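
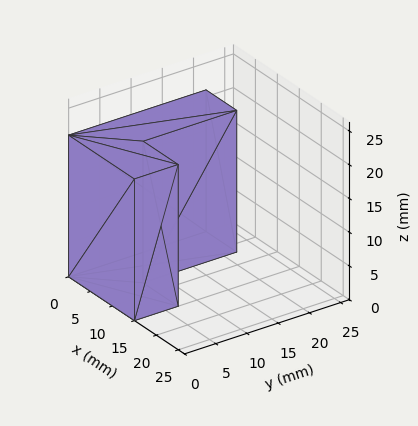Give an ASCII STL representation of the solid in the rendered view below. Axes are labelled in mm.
Reading the render: the shape is an L-shaped prism: outer 15 × 22 mm, arm thicknesses ≈ 7 mm (horizontal) and 7 mm (vertical), extruded 21 mm in z (dimensions read to the nearest mm from the axis ticks). For the STL, each face is triangulated and given an outward normal.

solid part
  facet normal 0.0000 0.0000 -1.0000
    outer loop
      vertex 15.00 7.00 0.00
      vertex 15.00 0.00 0.00
      vertex 0.00 0.00 0.00
    endloop
  endfacet
  facet normal 0.0000 0.0000 -1.0000
    outer loop
      vertex 7.00 7.00 0.00
      vertex 15.00 7.00 0.00
      vertex 0.00 0.00 0.00
    endloop
  endfacet
  facet normal 0.0000 0.0000 -1.0000
    outer loop
      vertex 7.00 22.00 0.00
      vertex 7.00 7.00 0.00
      vertex 0.00 0.00 0.00
    endloop
  endfacet
  facet normal 0.0000 0.0000 -1.0000
    outer loop
      vertex 0.00 22.00 0.00
      vertex 7.00 22.00 0.00
      vertex 0.00 0.00 0.00
    endloop
  endfacet
  facet normal 0.0000 0.0000 1.0000
    outer loop
      vertex 0.00 0.00 21.00
      vertex 15.00 0.00 21.00
      vertex 15.00 7.00 21.00
    endloop
  endfacet
  facet normal 0.0000 0.0000 1.0000
    outer loop
      vertex 0.00 0.00 21.00
      vertex 15.00 7.00 21.00
      vertex 7.00 7.00 21.00
    endloop
  endfacet
  facet normal 0.0000 0.0000 1.0000
    outer loop
      vertex 0.00 0.00 21.00
      vertex 7.00 7.00 21.00
      vertex 7.00 22.00 21.00
    endloop
  endfacet
  facet normal 0.0000 0.0000 1.0000
    outer loop
      vertex 0.00 0.00 21.00
      vertex 7.00 22.00 21.00
      vertex 0.00 22.00 21.00
    endloop
  endfacet
  facet normal 0.0000 -1.0000 0.0000
    outer loop
      vertex 0.00 0.00 0.00
      vertex 15.00 0.00 0.00
      vertex 15.00 0.00 21.00
    endloop
  endfacet
  facet normal 0.0000 -1.0000 0.0000
    outer loop
      vertex 0.00 0.00 0.00
      vertex 15.00 0.00 21.00
      vertex 0.00 0.00 21.00
    endloop
  endfacet
  facet normal 1.0000 0.0000 0.0000
    outer loop
      vertex 15.00 0.00 0.00
      vertex 15.00 7.00 0.00
      vertex 15.00 7.00 21.00
    endloop
  endfacet
  facet normal 1.0000 0.0000 0.0000
    outer loop
      vertex 15.00 0.00 0.00
      vertex 15.00 7.00 21.00
      vertex 15.00 0.00 21.00
    endloop
  endfacet
  facet normal 0.0000 1.0000 0.0000
    outer loop
      vertex 15.00 7.00 0.00
      vertex 7.00 7.00 0.00
      vertex 7.00 7.00 21.00
    endloop
  endfacet
  facet normal 0.0000 1.0000 0.0000
    outer loop
      vertex 15.00 7.00 0.00
      vertex 7.00 7.00 21.00
      vertex 15.00 7.00 21.00
    endloop
  endfacet
  facet normal 1.0000 0.0000 0.0000
    outer loop
      vertex 7.00 7.00 0.00
      vertex 7.00 22.00 0.00
      vertex 7.00 22.00 21.00
    endloop
  endfacet
  facet normal 1.0000 0.0000 0.0000
    outer loop
      vertex 7.00 7.00 0.00
      vertex 7.00 22.00 21.00
      vertex 7.00 7.00 21.00
    endloop
  endfacet
  facet normal 0.0000 1.0000 0.0000
    outer loop
      vertex 7.00 22.00 0.00
      vertex 0.00 22.00 0.00
      vertex 0.00 22.00 21.00
    endloop
  endfacet
  facet normal 0.0000 1.0000 0.0000
    outer loop
      vertex 7.00 22.00 0.00
      vertex 0.00 22.00 21.00
      vertex 7.00 22.00 21.00
    endloop
  endfacet
  facet normal -1.0000 0.0000 0.0000
    outer loop
      vertex 0.00 22.00 0.00
      vertex 0.00 0.00 0.00
      vertex 0.00 0.00 21.00
    endloop
  endfacet
  facet normal -1.0000 0.0000 0.0000
    outer loop
      vertex 0.00 22.00 0.00
      vertex 0.00 0.00 21.00
      vertex 0.00 22.00 21.00
    endloop
  endfacet
endsolid part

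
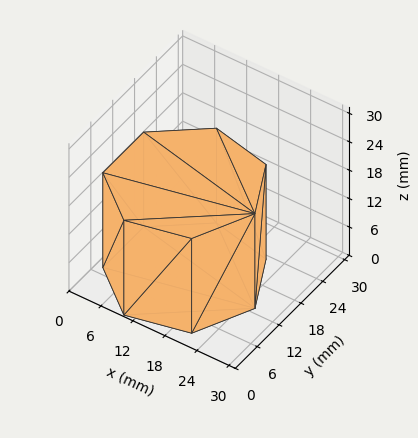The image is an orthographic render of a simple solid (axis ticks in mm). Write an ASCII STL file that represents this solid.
Reading the render: the shape is a regular 7-sided prism (a cylinder approximated with 7 flat sides), circumscribed radius ≈ 13 mm, height ≈ 20 mm (dimensions read to the nearest mm from the axis ticks). For the STL, each face is triangulated and given an outward normal.

solid part
  facet normal 0.0000 0.0000 -1.0000
    outer loop
      vertex 10.1 25.7 0.0
      vertex 21.1 23.2 0.0
      vertex 26.0 13.0 0.0
    endloop
  endfacet
  facet normal 0.0000 0.0000 -1.0000
    outer loop
      vertex 1.3 18.6 0.0
      vertex 10.1 25.7 0.0
      vertex 26.0 13.0 0.0
    endloop
  endfacet
  facet normal 0.0000 0.0000 -1.0000
    outer loop
      vertex 1.3 7.4 0.0
      vertex 1.3 18.6 0.0
      vertex 26.0 13.0 0.0
    endloop
  endfacet
  facet normal 0.0000 0.0000 -1.0000
    outer loop
      vertex 10.1 0.3 0.0
      vertex 1.3 7.4 0.0
      vertex 26.0 13.0 0.0
    endloop
  endfacet
  facet normal 0.0000 0.0000 -1.0000
    outer loop
      vertex 21.1 2.8 0.0
      vertex 10.1 0.3 0.0
      vertex 26.0 13.0 0.0
    endloop
  endfacet
  facet normal 0.0000 0.0000 1.0000
    outer loop
      vertex 26.0 13.0 20.0
      vertex 21.1 23.2 20.0
      vertex 10.1 25.7 20.0
    endloop
  endfacet
  facet normal 0.0000 0.0000 1.0000
    outer loop
      vertex 26.0 13.0 20.0
      vertex 10.1 25.7 20.0
      vertex 1.3 18.6 20.0
    endloop
  endfacet
  facet normal 0.0000 0.0000 1.0000
    outer loop
      vertex 26.0 13.0 20.0
      vertex 1.3 18.6 20.0
      vertex 1.3 7.4 20.0
    endloop
  endfacet
  facet normal 0.0000 0.0000 1.0000
    outer loop
      vertex 26.0 13.0 20.0
      vertex 1.3 7.4 20.0
      vertex 10.1 0.3 20.0
    endloop
  endfacet
  facet normal 0.0000 0.0000 1.0000
    outer loop
      vertex 26.0 13.0 20.0
      vertex 10.1 0.3 20.0
      vertex 21.1 2.8 20.0
    endloop
  endfacet
  facet normal 0.9014 0.4330 0.0000
    outer loop
      vertex 26.0 13.0 0.0
      vertex 21.1 23.2 0.0
      vertex 21.1 23.2 20.0
    endloop
  endfacet
  facet normal 0.9014 0.4330 0.0000
    outer loop
      vertex 26.0 13.0 0.0
      vertex 21.1 23.2 20.0
      vertex 26.0 13.0 20.0
    endloop
  endfacet
  facet normal 0.2216 0.9751 0.0000
    outer loop
      vertex 21.1 23.2 0.0
      vertex 10.1 25.7 0.0
      vertex 10.1 25.7 20.0
    endloop
  endfacet
  facet normal 0.2216 0.9751 0.0000
    outer loop
      vertex 21.1 23.2 0.0
      vertex 10.1 25.7 20.0
      vertex 21.1 23.2 20.0
    endloop
  endfacet
  facet normal -0.6279 0.7783 0.0000
    outer loop
      vertex 10.1 25.7 0.0
      vertex 1.3 18.6 0.0
      vertex 1.3 18.6 20.0
    endloop
  endfacet
  facet normal -0.6279 0.7783 0.0000
    outer loop
      vertex 10.1 25.7 0.0
      vertex 1.3 18.6 20.0
      vertex 10.1 25.7 20.0
    endloop
  endfacet
  facet normal -1.0000 0.0000 0.0000
    outer loop
      vertex 1.3 18.6 0.0
      vertex 1.3 7.4 0.0
      vertex 1.3 7.4 20.0
    endloop
  endfacet
  facet normal -1.0000 0.0000 0.0000
    outer loop
      vertex 1.3 18.6 0.0
      vertex 1.3 7.4 20.0
      vertex 1.3 18.6 20.0
    endloop
  endfacet
  facet normal -0.6279 -0.7783 0.0000
    outer loop
      vertex 1.3 7.4 0.0
      vertex 10.1 0.3 0.0
      vertex 10.1 0.3 20.0
    endloop
  endfacet
  facet normal -0.6279 -0.7783 0.0000
    outer loop
      vertex 1.3 7.4 0.0
      vertex 10.1 0.3 20.0
      vertex 1.3 7.4 20.0
    endloop
  endfacet
  facet normal 0.2216 -0.9751 0.0000
    outer loop
      vertex 10.1 0.3 0.0
      vertex 21.1 2.8 0.0
      vertex 21.1 2.8 20.0
    endloop
  endfacet
  facet normal 0.2216 -0.9751 0.0000
    outer loop
      vertex 10.1 0.3 0.0
      vertex 21.1 2.8 20.0
      vertex 10.1 0.3 20.0
    endloop
  endfacet
  facet normal 0.9014 -0.4330 0.0000
    outer loop
      vertex 21.1 2.8 0.0
      vertex 26.0 13.0 0.0
      vertex 26.0 13.0 20.0
    endloop
  endfacet
  facet normal 0.9014 -0.4330 0.0000
    outer loop
      vertex 21.1 2.8 0.0
      vertex 26.0 13.0 20.0
      vertex 21.1 2.8 20.0
    endloop
  endfacet
endsolid part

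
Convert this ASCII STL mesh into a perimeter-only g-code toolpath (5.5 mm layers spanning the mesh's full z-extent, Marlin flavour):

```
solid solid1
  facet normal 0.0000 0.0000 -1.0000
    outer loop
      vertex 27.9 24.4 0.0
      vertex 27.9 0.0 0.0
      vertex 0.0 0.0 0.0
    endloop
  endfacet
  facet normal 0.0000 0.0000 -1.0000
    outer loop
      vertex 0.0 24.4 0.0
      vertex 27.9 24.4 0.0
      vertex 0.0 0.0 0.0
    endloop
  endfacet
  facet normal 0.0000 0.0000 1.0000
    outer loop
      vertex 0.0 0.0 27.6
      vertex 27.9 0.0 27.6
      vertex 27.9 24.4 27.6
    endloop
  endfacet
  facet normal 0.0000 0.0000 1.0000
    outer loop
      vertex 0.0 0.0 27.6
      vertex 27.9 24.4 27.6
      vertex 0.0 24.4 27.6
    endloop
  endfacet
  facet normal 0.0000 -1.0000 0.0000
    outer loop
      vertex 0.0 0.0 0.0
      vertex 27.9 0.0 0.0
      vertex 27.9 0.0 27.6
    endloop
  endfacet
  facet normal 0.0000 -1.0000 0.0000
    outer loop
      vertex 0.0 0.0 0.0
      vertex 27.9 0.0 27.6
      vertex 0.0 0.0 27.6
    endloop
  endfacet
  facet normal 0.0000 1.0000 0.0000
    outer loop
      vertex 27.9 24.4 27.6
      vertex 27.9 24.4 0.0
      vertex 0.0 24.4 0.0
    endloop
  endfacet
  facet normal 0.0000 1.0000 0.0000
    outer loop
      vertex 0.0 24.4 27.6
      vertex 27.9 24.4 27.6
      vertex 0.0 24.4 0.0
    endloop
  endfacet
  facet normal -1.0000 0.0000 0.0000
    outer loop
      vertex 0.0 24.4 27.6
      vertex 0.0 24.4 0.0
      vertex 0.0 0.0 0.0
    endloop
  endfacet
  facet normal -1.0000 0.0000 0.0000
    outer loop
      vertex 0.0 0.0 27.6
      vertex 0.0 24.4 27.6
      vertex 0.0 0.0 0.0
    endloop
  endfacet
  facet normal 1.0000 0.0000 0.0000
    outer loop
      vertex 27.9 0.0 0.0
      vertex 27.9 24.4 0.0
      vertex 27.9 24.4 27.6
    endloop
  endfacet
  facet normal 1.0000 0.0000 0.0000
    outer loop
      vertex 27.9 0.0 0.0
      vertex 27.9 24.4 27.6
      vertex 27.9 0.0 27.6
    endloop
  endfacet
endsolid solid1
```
; perimeter-only toolpath
G21 ; units = mm
G90 ; absolute positioning
G28 ; home
; layer 1
G0 Z5.5
G0 X0.0 Y0.0
G1 X27.9 Y0.0
G1 X27.9 Y24.4
G1 X0.0 Y24.4
G1 X0.0 Y0.0
; layer 2
G0 Z11.0
G0 X0.0 Y0.0
G1 X27.9 Y0.0
G1 X27.9 Y24.4
G1 X0.0 Y24.4
G1 X0.0 Y0.0
; layer 3
G0 Z16.6
G0 X0.0 Y0.0
G1 X27.9 Y0.0
G1 X27.9 Y24.4
G1 X0.0 Y24.4
G1 X0.0 Y0.0
; layer 4
G0 Z22.1
G0 X0.0 Y0.0
G1 X27.9 Y0.0
G1 X27.9 Y24.4
G1 X0.0 Y24.4
G1 X0.0 Y0.0
; layer 5
G0 Z27.6
G0 X0.0 Y0.0
G1 X27.9 Y0.0
G1 X27.9 Y24.4
G1 X0.0 Y24.4
G1 X0.0 Y0.0
M2 ; end

The solid is a rectangular box, roughly 27.9 × 24.4 mm footprint and 27.6 mm tall. Slicing at Δz = 5.5 mm — 5 equal slices spanning the solid's height, so layer i sits at z = i·h/5 — gives 5 non-empty perimeters. Each is a 4-segment closed polygon; G0 lifts to the layer z and rapids to the start vertex, then G1 traces the edges.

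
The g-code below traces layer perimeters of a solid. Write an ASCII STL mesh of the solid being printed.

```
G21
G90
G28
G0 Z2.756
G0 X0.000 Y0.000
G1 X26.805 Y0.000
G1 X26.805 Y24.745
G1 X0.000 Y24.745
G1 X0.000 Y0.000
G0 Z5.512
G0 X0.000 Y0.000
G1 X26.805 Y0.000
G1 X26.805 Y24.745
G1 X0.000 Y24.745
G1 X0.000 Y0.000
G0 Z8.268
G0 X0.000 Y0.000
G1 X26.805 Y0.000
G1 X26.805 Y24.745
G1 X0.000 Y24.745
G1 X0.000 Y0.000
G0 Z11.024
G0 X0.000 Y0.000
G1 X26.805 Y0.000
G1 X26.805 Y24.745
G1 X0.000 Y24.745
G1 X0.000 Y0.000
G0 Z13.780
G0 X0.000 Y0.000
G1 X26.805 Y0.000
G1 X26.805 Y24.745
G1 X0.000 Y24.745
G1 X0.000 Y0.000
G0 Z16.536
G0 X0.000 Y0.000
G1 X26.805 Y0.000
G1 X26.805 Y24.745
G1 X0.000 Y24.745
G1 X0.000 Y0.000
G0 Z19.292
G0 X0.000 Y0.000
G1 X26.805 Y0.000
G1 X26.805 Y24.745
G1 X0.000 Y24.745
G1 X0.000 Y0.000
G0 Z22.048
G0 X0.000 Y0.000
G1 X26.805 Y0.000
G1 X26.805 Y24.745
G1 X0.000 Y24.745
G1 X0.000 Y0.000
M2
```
solid part
  facet normal 0.0000 0.0000 -1.0000
    outer loop
      vertex 26.805 24.745 0.000
      vertex 26.805 0.000 0.000
      vertex 0.000 0.000 0.000
    endloop
  endfacet
  facet normal 0.0000 0.0000 -1.0000
    outer loop
      vertex 0.000 24.745 0.000
      vertex 26.805 24.745 0.000
      vertex 0.000 0.000 0.000
    endloop
  endfacet
  facet normal 0.0000 0.0000 1.0000
    outer loop
      vertex 0.000 0.000 22.048
      vertex 26.805 0.000 22.048
      vertex 26.805 24.745 22.048
    endloop
  endfacet
  facet normal 0.0000 0.0000 1.0000
    outer loop
      vertex 0.000 0.000 22.048
      vertex 26.805 24.745 22.048
      vertex 0.000 24.745 22.048
    endloop
  endfacet
  facet normal 0.0000 -1.0000 0.0000
    outer loop
      vertex 0.000 0.000 0.000
      vertex 26.805 0.000 0.000
      vertex 26.805 0.000 22.048
    endloop
  endfacet
  facet normal 0.0000 -1.0000 0.0000
    outer loop
      vertex 0.000 0.000 0.000
      vertex 26.805 0.000 22.048
      vertex 0.000 0.000 22.048
    endloop
  endfacet
  facet normal 0.0000 1.0000 0.0000
    outer loop
      vertex 26.805 24.745 22.048
      vertex 26.805 24.745 0.000
      vertex 0.000 24.745 0.000
    endloop
  endfacet
  facet normal 0.0000 1.0000 0.0000
    outer loop
      vertex 0.000 24.745 22.048
      vertex 26.805 24.745 22.048
      vertex 0.000 24.745 0.000
    endloop
  endfacet
  facet normal -1.0000 0.0000 0.0000
    outer loop
      vertex 0.000 24.745 22.048
      vertex 0.000 24.745 0.000
      vertex 0.000 0.000 0.000
    endloop
  endfacet
  facet normal -1.0000 0.0000 0.0000
    outer loop
      vertex 0.000 0.000 22.048
      vertex 0.000 24.745 22.048
      vertex 0.000 0.000 0.000
    endloop
  endfacet
  facet normal 1.0000 0.0000 0.0000
    outer loop
      vertex 26.805 0.000 0.000
      vertex 26.805 24.745 0.000
      vertex 26.805 24.745 22.048
    endloop
  endfacet
  facet normal 1.0000 0.0000 0.0000
    outer loop
      vertex 26.805 0.000 0.000
      vertex 26.805 24.745 22.048
      vertex 26.805 0.000 22.048
    endloop
  endfacet
endsolid part

The G0 Z moves step by Δz≈2.756 mm. Every layer's G1 loop is the same polygon, so the solid is a straight extrusion of it from z=0 to z≈22. Closing with flat bottom and top caps and triangulating gives 12 facets — a rectangular box, roughly 26.8 × 24.7 mm footprint and 22 mm tall.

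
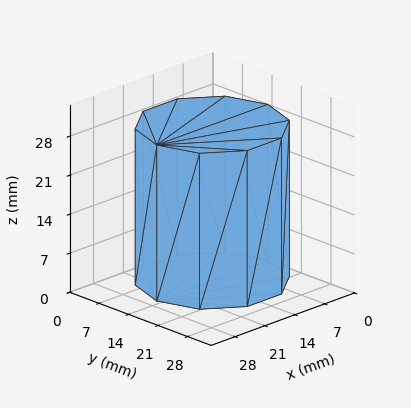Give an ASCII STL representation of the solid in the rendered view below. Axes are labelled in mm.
Reading the render: the shape is a regular 10-sided prism (a cylinder approximated with 10 flat sides), circumscribed radius ≈ 13 mm, height ≈ 28 mm (dimensions read to the nearest mm from the axis ticks). For the STL, each face is triangulated and given an outward normal.

solid part
  facet normal 0.0000 0.0000 -1.0000
    outer loop
      vertex 17.017 25.364 0.000
      vertex 23.517 20.641 0.000
      vertex 26.000 13.000 0.000
    endloop
  endfacet
  facet normal 0.0000 0.0000 -1.0000
    outer loop
      vertex 8.983 25.364 0.000
      vertex 17.017 25.364 0.000
      vertex 26.000 13.000 0.000
    endloop
  endfacet
  facet normal 0.0000 0.0000 -1.0000
    outer loop
      vertex 2.483 20.641 0.000
      vertex 8.983 25.364 0.000
      vertex 26.000 13.000 0.000
    endloop
  endfacet
  facet normal 0.0000 0.0000 -1.0000
    outer loop
      vertex 0.000 13.000 0.000
      vertex 2.483 20.641 0.000
      vertex 26.000 13.000 0.000
    endloop
  endfacet
  facet normal 0.0000 0.0000 -1.0000
    outer loop
      vertex 2.483 5.359 0.000
      vertex 0.000 13.000 0.000
      vertex 26.000 13.000 0.000
    endloop
  endfacet
  facet normal 0.0000 0.0000 -1.0000
    outer loop
      vertex 8.983 0.636 0.000
      vertex 2.483 5.359 0.000
      vertex 26.000 13.000 0.000
    endloop
  endfacet
  facet normal 0.0000 0.0000 -1.0000
    outer loop
      vertex 17.017 0.636 0.000
      vertex 8.983 0.636 0.000
      vertex 26.000 13.000 0.000
    endloop
  endfacet
  facet normal 0.0000 0.0000 -1.0000
    outer loop
      vertex 23.517 5.359 0.000
      vertex 17.017 0.636 0.000
      vertex 26.000 13.000 0.000
    endloop
  endfacet
  facet normal 0.0000 0.0000 1.0000
    outer loop
      vertex 26.000 13.000 28.000
      vertex 23.517 20.641 28.000
      vertex 17.017 25.364 28.000
    endloop
  endfacet
  facet normal 0.0000 0.0000 1.0000
    outer loop
      vertex 26.000 13.000 28.000
      vertex 17.017 25.364 28.000
      vertex 8.983 25.364 28.000
    endloop
  endfacet
  facet normal 0.0000 0.0000 1.0000
    outer loop
      vertex 26.000 13.000 28.000
      vertex 8.983 25.364 28.000
      vertex 2.483 20.641 28.000
    endloop
  endfacet
  facet normal 0.0000 0.0000 1.0000
    outer loop
      vertex 26.000 13.000 28.000
      vertex 2.483 20.641 28.000
      vertex 0.000 13.000 28.000
    endloop
  endfacet
  facet normal 0.0000 0.0000 1.0000
    outer loop
      vertex 26.000 13.000 28.000
      vertex 0.000 13.000 28.000
      vertex 2.483 5.359 28.000
    endloop
  endfacet
  facet normal 0.0000 0.0000 1.0000
    outer loop
      vertex 26.000 13.000 28.000
      vertex 2.483 5.359 28.000
      vertex 8.983 0.636 28.000
    endloop
  endfacet
  facet normal 0.0000 0.0000 1.0000
    outer loop
      vertex 26.000 13.000 28.000
      vertex 8.983 0.636 28.000
      vertex 17.017 0.636 28.000
    endloop
  endfacet
  facet normal 0.0000 0.0000 1.0000
    outer loop
      vertex 26.000 13.000 28.000
      vertex 17.017 0.636 28.000
      vertex 23.517 5.359 28.000
    endloop
  endfacet
  facet normal 0.9510 0.3090 0.0000
    outer loop
      vertex 26.000 13.000 0.000
      vertex 23.517 20.641 0.000
      vertex 23.517 20.641 28.000
    endloop
  endfacet
  facet normal 0.9510 0.3090 0.0000
    outer loop
      vertex 26.000 13.000 0.000
      vertex 23.517 20.641 28.000
      vertex 26.000 13.000 28.000
    endloop
  endfacet
  facet normal 0.5878 0.8090 0.0000
    outer loop
      vertex 23.517 20.641 0.000
      vertex 17.017 25.364 0.000
      vertex 17.017 25.364 28.000
    endloop
  endfacet
  facet normal 0.5878 0.8090 0.0000
    outer loop
      vertex 23.517 20.641 0.000
      vertex 17.017 25.364 28.000
      vertex 23.517 20.641 28.000
    endloop
  endfacet
  facet normal 0.0000 1.0000 0.0000
    outer loop
      vertex 17.017 25.364 0.000
      vertex 8.983 25.364 0.000
      vertex 8.983 25.364 28.000
    endloop
  endfacet
  facet normal 0.0000 1.0000 0.0000
    outer loop
      vertex 17.017 25.364 0.000
      vertex 8.983 25.364 28.000
      vertex 17.017 25.364 28.000
    endloop
  endfacet
  facet normal -0.5878 0.8090 0.0000
    outer loop
      vertex 8.983 25.364 0.000
      vertex 2.483 20.641 0.000
      vertex 2.483 20.641 28.000
    endloop
  endfacet
  facet normal -0.5878 0.8090 0.0000
    outer loop
      vertex 8.983 25.364 0.000
      vertex 2.483 20.641 28.000
      vertex 8.983 25.364 28.000
    endloop
  endfacet
  facet normal -0.9510 0.3090 0.0000
    outer loop
      vertex 2.483 20.641 0.000
      vertex 0.000 13.000 0.000
      vertex 0.000 13.000 28.000
    endloop
  endfacet
  facet normal -0.9510 0.3090 0.0000
    outer loop
      vertex 2.483 20.641 0.000
      vertex 0.000 13.000 28.000
      vertex 2.483 20.641 28.000
    endloop
  endfacet
  facet normal -0.9510 -0.3090 0.0000
    outer loop
      vertex 0.000 13.000 0.000
      vertex 2.483 5.359 0.000
      vertex 2.483 5.359 28.000
    endloop
  endfacet
  facet normal -0.9510 -0.3090 0.0000
    outer loop
      vertex 0.000 13.000 0.000
      vertex 2.483 5.359 28.000
      vertex 0.000 13.000 28.000
    endloop
  endfacet
  facet normal -0.5878 -0.8090 0.0000
    outer loop
      vertex 2.483 5.359 0.000
      vertex 8.983 0.636 0.000
      vertex 8.983 0.636 28.000
    endloop
  endfacet
  facet normal -0.5878 -0.8090 0.0000
    outer loop
      vertex 2.483 5.359 0.000
      vertex 8.983 0.636 28.000
      vertex 2.483 5.359 28.000
    endloop
  endfacet
  facet normal 0.0000 -1.0000 0.0000
    outer loop
      vertex 8.983 0.636 0.000
      vertex 17.017 0.636 0.000
      vertex 17.017 0.636 28.000
    endloop
  endfacet
  facet normal 0.0000 -1.0000 0.0000
    outer loop
      vertex 8.983 0.636 0.000
      vertex 17.017 0.636 28.000
      vertex 8.983 0.636 28.000
    endloop
  endfacet
  facet normal 0.5878 -0.8090 0.0000
    outer loop
      vertex 17.017 0.636 0.000
      vertex 23.517 5.359 0.000
      vertex 23.517 5.359 28.000
    endloop
  endfacet
  facet normal 0.5878 -0.8090 0.0000
    outer loop
      vertex 17.017 0.636 0.000
      vertex 23.517 5.359 28.000
      vertex 17.017 0.636 28.000
    endloop
  endfacet
  facet normal 0.9510 -0.3090 0.0000
    outer loop
      vertex 23.517 5.359 0.000
      vertex 26.000 13.000 0.000
      vertex 26.000 13.000 28.000
    endloop
  endfacet
  facet normal 0.9510 -0.3090 0.0000
    outer loop
      vertex 23.517 5.359 0.000
      vertex 26.000 13.000 28.000
      vertex 23.517 5.359 28.000
    endloop
  endfacet
endsolid part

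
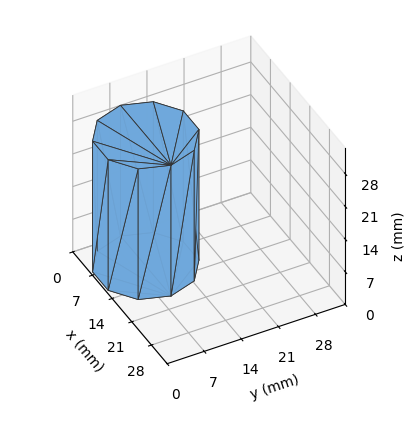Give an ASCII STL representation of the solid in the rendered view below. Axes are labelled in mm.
Reading the render: the shape is a regular 10-sided prism (a cylinder approximated with 10 flat sides), circumscribed radius ≈ 9 mm, height ≈ 28 mm (dimensions read to the nearest mm from the axis ticks). For the STL, each face is triangulated and given an outward normal.

solid part
  facet normal 0.0000 0.0000 -1.0000
    outer loop
      vertex 11.781 17.560 0.000
      vertex 16.281 14.290 0.000
      vertex 18.000 9.000 0.000
    endloop
  endfacet
  facet normal 0.0000 0.0000 -1.0000
    outer loop
      vertex 6.219 17.560 0.000
      vertex 11.781 17.560 0.000
      vertex 18.000 9.000 0.000
    endloop
  endfacet
  facet normal 0.0000 0.0000 -1.0000
    outer loop
      vertex 1.719 14.290 0.000
      vertex 6.219 17.560 0.000
      vertex 18.000 9.000 0.000
    endloop
  endfacet
  facet normal 0.0000 0.0000 -1.0000
    outer loop
      vertex 0.000 9.000 0.000
      vertex 1.719 14.290 0.000
      vertex 18.000 9.000 0.000
    endloop
  endfacet
  facet normal 0.0000 0.0000 -1.0000
    outer loop
      vertex 1.719 3.710 0.000
      vertex 0.000 9.000 0.000
      vertex 18.000 9.000 0.000
    endloop
  endfacet
  facet normal 0.0000 0.0000 -1.0000
    outer loop
      vertex 6.219 0.440 0.000
      vertex 1.719 3.710 0.000
      vertex 18.000 9.000 0.000
    endloop
  endfacet
  facet normal 0.0000 0.0000 -1.0000
    outer loop
      vertex 11.781 0.440 0.000
      vertex 6.219 0.440 0.000
      vertex 18.000 9.000 0.000
    endloop
  endfacet
  facet normal 0.0000 0.0000 -1.0000
    outer loop
      vertex 16.281 3.710 0.000
      vertex 11.781 0.440 0.000
      vertex 18.000 9.000 0.000
    endloop
  endfacet
  facet normal 0.0000 0.0000 1.0000
    outer loop
      vertex 18.000 9.000 28.000
      vertex 16.281 14.290 28.000
      vertex 11.781 17.560 28.000
    endloop
  endfacet
  facet normal 0.0000 0.0000 1.0000
    outer loop
      vertex 18.000 9.000 28.000
      vertex 11.781 17.560 28.000
      vertex 6.219 17.560 28.000
    endloop
  endfacet
  facet normal 0.0000 0.0000 1.0000
    outer loop
      vertex 18.000 9.000 28.000
      vertex 6.219 17.560 28.000
      vertex 1.719 14.290 28.000
    endloop
  endfacet
  facet normal 0.0000 0.0000 1.0000
    outer loop
      vertex 18.000 9.000 28.000
      vertex 1.719 14.290 28.000
      vertex 0.000 9.000 28.000
    endloop
  endfacet
  facet normal 0.0000 0.0000 1.0000
    outer loop
      vertex 18.000 9.000 28.000
      vertex 0.000 9.000 28.000
      vertex 1.719 3.710 28.000
    endloop
  endfacet
  facet normal 0.0000 0.0000 1.0000
    outer loop
      vertex 18.000 9.000 28.000
      vertex 1.719 3.710 28.000
      vertex 6.219 0.440 28.000
    endloop
  endfacet
  facet normal 0.0000 0.0000 1.0000
    outer loop
      vertex 18.000 9.000 28.000
      vertex 6.219 0.440 28.000
      vertex 11.781 0.440 28.000
    endloop
  endfacet
  facet normal 0.0000 0.0000 1.0000
    outer loop
      vertex 18.000 9.000 28.000
      vertex 11.781 0.440 28.000
      vertex 16.281 3.710 28.000
    endloop
  endfacet
  facet normal 0.9510 0.3090 0.0000
    outer loop
      vertex 18.000 9.000 0.000
      vertex 16.281 14.290 0.000
      vertex 16.281 14.290 28.000
    endloop
  endfacet
  facet normal 0.9510 0.3090 0.0000
    outer loop
      vertex 18.000 9.000 0.000
      vertex 16.281 14.290 28.000
      vertex 18.000 9.000 28.000
    endloop
  endfacet
  facet normal 0.5879 0.8090 0.0000
    outer loop
      vertex 16.281 14.290 0.000
      vertex 11.781 17.560 0.000
      vertex 11.781 17.560 28.000
    endloop
  endfacet
  facet normal 0.5879 0.8090 0.0000
    outer loop
      vertex 16.281 14.290 0.000
      vertex 11.781 17.560 28.000
      vertex 16.281 14.290 28.000
    endloop
  endfacet
  facet normal 0.0000 1.0000 0.0000
    outer loop
      vertex 11.781 17.560 0.000
      vertex 6.219 17.560 0.000
      vertex 6.219 17.560 28.000
    endloop
  endfacet
  facet normal 0.0000 1.0000 0.0000
    outer loop
      vertex 11.781 17.560 0.000
      vertex 6.219 17.560 28.000
      vertex 11.781 17.560 28.000
    endloop
  endfacet
  facet normal -0.5879 0.8090 0.0000
    outer loop
      vertex 6.219 17.560 0.000
      vertex 1.719 14.290 0.000
      vertex 1.719 14.290 28.000
    endloop
  endfacet
  facet normal -0.5879 0.8090 0.0000
    outer loop
      vertex 6.219 17.560 0.000
      vertex 1.719 14.290 28.000
      vertex 6.219 17.560 28.000
    endloop
  endfacet
  facet normal -0.9510 0.3090 0.0000
    outer loop
      vertex 1.719 14.290 0.000
      vertex 0.000 9.000 0.000
      vertex 0.000 9.000 28.000
    endloop
  endfacet
  facet normal -0.9510 0.3090 0.0000
    outer loop
      vertex 1.719 14.290 0.000
      vertex 0.000 9.000 28.000
      vertex 1.719 14.290 28.000
    endloop
  endfacet
  facet normal -0.9510 -0.3090 0.0000
    outer loop
      vertex 0.000 9.000 0.000
      vertex 1.719 3.710 0.000
      vertex 1.719 3.710 28.000
    endloop
  endfacet
  facet normal -0.9510 -0.3090 0.0000
    outer loop
      vertex 0.000 9.000 0.000
      vertex 1.719 3.710 28.000
      vertex 0.000 9.000 28.000
    endloop
  endfacet
  facet normal -0.5879 -0.8090 0.0000
    outer loop
      vertex 1.719 3.710 0.000
      vertex 6.219 0.440 0.000
      vertex 6.219 0.440 28.000
    endloop
  endfacet
  facet normal -0.5879 -0.8090 0.0000
    outer loop
      vertex 1.719 3.710 0.000
      vertex 6.219 0.440 28.000
      vertex 1.719 3.710 28.000
    endloop
  endfacet
  facet normal 0.0000 -1.0000 0.0000
    outer loop
      vertex 6.219 0.440 0.000
      vertex 11.781 0.440 0.000
      vertex 11.781 0.440 28.000
    endloop
  endfacet
  facet normal 0.0000 -1.0000 0.0000
    outer loop
      vertex 6.219 0.440 0.000
      vertex 11.781 0.440 28.000
      vertex 6.219 0.440 28.000
    endloop
  endfacet
  facet normal 0.5879 -0.8090 0.0000
    outer loop
      vertex 11.781 0.440 0.000
      vertex 16.281 3.710 0.000
      vertex 16.281 3.710 28.000
    endloop
  endfacet
  facet normal 0.5879 -0.8090 0.0000
    outer loop
      vertex 11.781 0.440 0.000
      vertex 16.281 3.710 28.000
      vertex 11.781 0.440 28.000
    endloop
  endfacet
  facet normal 0.9510 -0.3090 0.0000
    outer loop
      vertex 16.281 3.710 0.000
      vertex 18.000 9.000 0.000
      vertex 18.000 9.000 28.000
    endloop
  endfacet
  facet normal 0.9510 -0.3090 0.0000
    outer loop
      vertex 16.281 3.710 0.000
      vertex 18.000 9.000 28.000
      vertex 16.281 3.710 28.000
    endloop
  endfacet
endsolid part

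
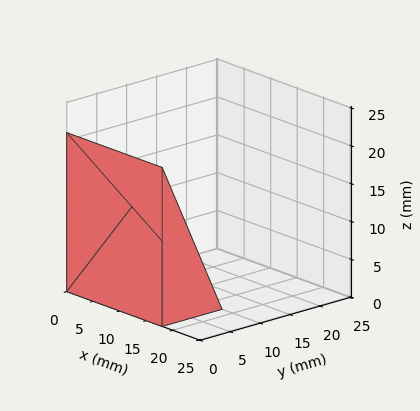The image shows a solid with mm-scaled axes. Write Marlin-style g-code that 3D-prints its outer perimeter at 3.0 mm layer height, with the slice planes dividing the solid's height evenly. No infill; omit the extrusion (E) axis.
Reading the render: the shape is a wedge (ramp): 18 × 10 mm base, rising to 21 mm along the y=0 edge and sloping linearly to z=0 at y=10 (dimensions read to the nearest mm from the axis ticks). For the g-code, the solid's height is divided into equal slices at the stated Δz and each level perimeter traced with G1 moves after a G0 lift.

; perimeter-only toolpath
G21 ; units = mm
G90 ; absolute positioning
G28 ; home
; layer 1
G0 Z3.0
G0 X0.0 Y0.0
G1 X18.0 Y0.0
G1 X18.0 Y8.6
G1 X0.0 Y8.6
G1 X0.0 Y0.0
; layer 2
G0 Z6.0
G0 X0.0 Y0.0
G1 X18.0 Y0.0
G1 X18.0 Y7.1
G1 X0.0 Y7.1
G1 X0.0 Y0.0
; layer 3
G0 Z9.0
G0 X0.0 Y0.0
G1 X18.0 Y0.0
G1 X18.0 Y5.7
G1 X0.0 Y5.7
G1 X0.0 Y0.0
; layer 4
G0 Z12.0
G0 X0.0 Y0.0
G1 X18.0 Y0.0
G1 X18.0 Y4.3
G1 X0.0 Y4.3
G1 X0.0 Y0.0
; layer 5
G0 Z15.0
G0 X0.0 Y0.0
G1 X18.0 Y0.0
G1 X18.0 Y2.9
G1 X0.0 Y2.9
G1 X0.0 Y0.0
; layer 6
G0 Z18.0
G0 X0.0 Y0.0
G1 X18.0 Y0.0
G1 X18.0 Y1.4
G1 X0.0 Y1.4
G1 X0.0 Y0.0
M2 ; end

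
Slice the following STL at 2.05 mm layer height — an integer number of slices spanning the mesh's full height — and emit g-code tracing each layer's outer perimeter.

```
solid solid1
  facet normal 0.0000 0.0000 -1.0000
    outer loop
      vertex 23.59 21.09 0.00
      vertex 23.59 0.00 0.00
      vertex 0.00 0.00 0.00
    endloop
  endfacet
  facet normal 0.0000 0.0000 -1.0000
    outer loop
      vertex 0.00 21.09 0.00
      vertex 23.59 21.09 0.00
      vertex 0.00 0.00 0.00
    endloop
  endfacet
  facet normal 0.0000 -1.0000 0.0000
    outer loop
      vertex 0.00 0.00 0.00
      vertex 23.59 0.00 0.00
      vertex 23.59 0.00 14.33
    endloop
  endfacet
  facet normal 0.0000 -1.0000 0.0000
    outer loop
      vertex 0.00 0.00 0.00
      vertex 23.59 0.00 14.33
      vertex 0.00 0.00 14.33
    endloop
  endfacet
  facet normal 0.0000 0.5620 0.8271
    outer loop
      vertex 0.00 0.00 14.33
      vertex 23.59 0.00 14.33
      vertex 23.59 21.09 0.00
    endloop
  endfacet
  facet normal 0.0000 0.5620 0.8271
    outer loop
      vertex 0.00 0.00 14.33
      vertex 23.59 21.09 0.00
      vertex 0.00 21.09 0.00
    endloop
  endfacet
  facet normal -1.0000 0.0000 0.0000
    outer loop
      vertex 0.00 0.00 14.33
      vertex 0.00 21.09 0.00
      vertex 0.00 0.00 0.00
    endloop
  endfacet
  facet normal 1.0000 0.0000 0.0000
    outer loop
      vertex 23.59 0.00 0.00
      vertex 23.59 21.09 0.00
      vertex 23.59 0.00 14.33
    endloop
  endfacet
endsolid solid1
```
; perimeter-only toolpath
G21 ; units = mm
G90 ; absolute positioning
G28 ; home
; layer 1
G0 Z2.05
G0 X0.00 Y0.00
G1 X23.59 Y0.00
G1 X23.59 Y18.08
G1 X0.00 Y18.08
G1 X0.00 Y0.00
; layer 2
G0 Z4.09
G0 X0.00 Y0.00
G1 X23.59 Y0.00
G1 X23.59 Y15.06
G1 X0.00 Y15.06
G1 X0.00 Y0.00
; layer 3
G0 Z6.14
G0 X0.00 Y0.00
G1 X23.59 Y0.00
G1 X23.59 Y12.05
G1 X0.00 Y12.05
G1 X0.00 Y0.00
; layer 4
G0 Z8.19
G0 X0.00 Y0.00
G1 X23.59 Y0.00
G1 X23.59 Y9.04
G1 X0.00 Y9.04
G1 X0.00 Y0.00
; layer 5
G0 Z10.24
G0 X0.00 Y0.00
G1 X23.59 Y0.00
G1 X23.59 Y6.03
G1 X0.00 Y6.03
G1 X0.00 Y0.00
; layer 6
G0 Z12.28
G0 X0.00 Y0.00
G1 X23.59 Y0.00
G1 X23.59 Y3.01
G1 X0.00 Y3.01
G1 X0.00 Y0.00
M2 ; end

The solid is a wedge (ramp): 23.6 × 21.1 mm base, rising to 14.3 mm along the y=0 edge and sloping linearly to z=0 at y=21.1. Slicing at Δz = 2.05 mm — 7 equal slices spanning the solid's height, so layer i sits at z = i·h/7 — gives 6 non-empty perimeters. Each is a 4-segment closed polygon; G0 lifts to the layer z and rapids to the start vertex, then G1 traces the edges. The cross-section shrinks linearly with z (the slice at the apex is degenerate and omitted).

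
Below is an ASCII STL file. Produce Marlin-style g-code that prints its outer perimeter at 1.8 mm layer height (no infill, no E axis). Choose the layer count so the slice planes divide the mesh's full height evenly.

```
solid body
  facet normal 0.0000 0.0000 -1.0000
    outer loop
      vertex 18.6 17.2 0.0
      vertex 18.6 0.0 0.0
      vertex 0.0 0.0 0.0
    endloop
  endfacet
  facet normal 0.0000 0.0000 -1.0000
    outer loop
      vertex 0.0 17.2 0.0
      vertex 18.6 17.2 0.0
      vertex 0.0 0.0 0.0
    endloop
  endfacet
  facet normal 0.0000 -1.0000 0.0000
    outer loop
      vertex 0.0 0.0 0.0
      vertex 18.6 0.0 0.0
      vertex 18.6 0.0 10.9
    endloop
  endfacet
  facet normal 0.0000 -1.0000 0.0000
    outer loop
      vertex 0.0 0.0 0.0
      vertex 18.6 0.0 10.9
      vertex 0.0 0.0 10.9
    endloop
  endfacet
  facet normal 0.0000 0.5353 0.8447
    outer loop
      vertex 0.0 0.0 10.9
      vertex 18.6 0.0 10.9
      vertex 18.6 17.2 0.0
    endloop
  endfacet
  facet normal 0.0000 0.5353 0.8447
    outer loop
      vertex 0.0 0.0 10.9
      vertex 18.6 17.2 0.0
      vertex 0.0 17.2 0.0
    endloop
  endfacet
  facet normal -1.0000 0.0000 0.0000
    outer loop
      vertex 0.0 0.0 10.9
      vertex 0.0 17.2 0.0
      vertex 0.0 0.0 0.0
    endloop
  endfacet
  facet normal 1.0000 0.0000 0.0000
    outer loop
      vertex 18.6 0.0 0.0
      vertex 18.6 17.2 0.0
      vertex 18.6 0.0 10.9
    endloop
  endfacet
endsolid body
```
; perimeter-only toolpath
G21 ; units = mm
G90 ; absolute positioning
G28 ; home
; layer 1
G0 Z1.8
G0 X0.0 Y0.0
G1 X18.6 Y0.0
G1 X18.6 Y14.3
G1 X0.0 Y14.3
G1 X0.0 Y0.0
; layer 2
G0 Z3.6
G0 X0.0 Y0.0
G1 X18.6 Y0.0
G1 X18.6 Y11.5
G1 X0.0 Y11.5
G1 X0.0 Y0.0
; layer 3
G0 Z5.5
G0 X0.0 Y0.0
G1 X18.6 Y0.0
G1 X18.6 Y8.6
G1 X0.0 Y8.6
G1 X0.0 Y0.0
; layer 4
G0 Z7.3
G0 X0.0 Y0.0
G1 X18.6 Y0.0
G1 X18.6 Y5.7
G1 X0.0 Y5.7
G1 X0.0 Y0.0
; layer 5
G0 Z9.1
G0 X0.0 Y0.0
G1 X18.6 Y0.0
G1 X18.6 Y2.9
G1 X0.0 Y2.9
G1 X0.0 Y0.0
M2 ; end

The solid is a wedge (ramp): 18.6 × 17.2 mm base, rising to 10.9 mm along the y=0 edge and sloping linearly to z=0 at y=17.2. Slicing at Δz = 1.8 mm — 6 equal slices spanning the solid's height, so layer i sits at z = i·h/6 — gives 5 non-empty perimeters. Each is a 4-segment closed polygon; G0 lifts to the layer z and rapids to the start vertex, then G1 traces the edges. The cross-section shrinks linearly with z (the slice at the apex is degenerate and omitted).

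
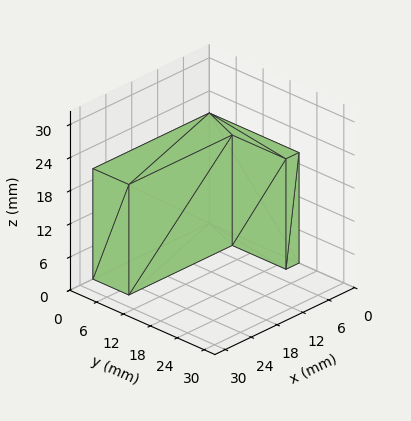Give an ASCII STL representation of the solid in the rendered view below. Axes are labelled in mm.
Reading the render: the shape is an L-shaped prism: outer 27 × 20 mm, arm thicknesses ≈ 8 mm (horizontal) and 3 mm (vertical), extruded 20 mm in z (dimensions read to the nearest mm from the axis ticks). For the STL, each face is triangulated and given an outward normal.

solid part
  facet normal 0.0000 0.0000 -1.0000
    outer loop
      vertex 27.00 8.00 0.00
      vertex 27.00 0.00 0.00
      vertex 0.00 0.00 0.00
    endloop
  endfacet
  facet normal 0.0000 0.0000 -1.0000
    outer loop
      vertex 3.00 8.00 0.00
      vertex 27.00 8.00 0.00
      vertex 0.00 0.00 0.00
    endloop
  endfacet
  facet normal 0.0000 0.0000 -1.0000
    outer loop
      vertex 3.00 20.00 0.00
      vertex 3.00 8.00 0.00
      vertex 0.00 0.00 0.00
    endloop
  endfacet
  facet normal 0.0000 0.0000 -1.0000
    outer loop
      vertex 0.00 20.00 0.00
      vertex 3.00 20.00 0.00
      vertex 0.00 0.00 0.00
    endloop
  endfacet
  facet normal 0.0000 0.0000 1.0000
    outer loop
      vertex 0.00 0.00 20.00
      vertex 27.00 0.00 20.00
      vertex 27.00 8.00 20.00
    endloop
  endfacet
  facet normal 0.0000 0.0000 1.0000
    outer loop
      vertex 0.00 0.00 20.00
      vertex 27.00 8.00 20.00
      vertex 3.00 8.00 20.00
    endloop
  endfacet
  facet normal 0.0000 0.0000 1.0000
    outer loop
      vertex 0.00 0.00 20.00
      vertex 3.00 8.00 20.00
      vertex 3.00 20.00 20.00
    endloop
  endfacet
  facet normal 0.0000 0.0000 1.0000
    outer loop
      vertex 0.00 0.00 20.00
      vertex 3.00 20.00 20.00
      vertex 0.00 20.00 20.00
    endloop
  endfacet
  facet normal 0.0000 -1.0000 0.0000
    outer loop
      vertex 0.00 0.00 0.00
      vertex 27.00 0.00 0.00
      vertex 27.00 0.00 20.00
    endloop
  endfacet
  facet normal 0.0000 -1.0000 0.0000
    outer loop
      vertex 0.00 0.00 0.00
      vertex 27.00 0.00 20.00
      vertex 0.00 0.00 20.00
    endloop
  endfacet
  facet normal 1.0000 0.0000 0.0000
    outer loop
      vertex 27.00 0.00 0.00
      vertex 27.00 8.00 0.00
      vertex 27.00 8.00 20.00
    endloop
  endfacet
  facet normal 1.0000 0.0000 0.0000
    outer loop
      vertex 27.00 0.00 0.00
      vertex 27.00 8.00 20.00
      vertex 27.00 0.00 20.00
    endloop
  endfacet
  facet normal 0.0000 1.0000 0.0000
    outer loop
      vertex 27.00 8.00 0.00
      vertex 3.00 8.00 0.00
      vertex 3.00 8.00 20.00
    endloop
  endfacet
  facet normal 0.0000 1.0000 0.0000
    outer loop
      vertex 27.00 8.00 0.00
      vertex 3.00 8.00 20.00
      vertex 27.00 8.00 20.00
    endloop
  endfacet
  facet normal 1.0000 0.0000 0.0000
    outer loop
      vertex 3.00 8.00 0.00
      vertex 3.00 20.00 0.00
      vertex 3.00 20.00 20.00
    endloop
  endfacet
  facet normal 1.0000 0.0000 0.0000
    outer loop
      vertex 3.00 8.00 0.00
      vertex 3.00 20.00 20.00
      vertex 3.00 8.00 20.00
    endloop
  endfacet
  facet normal 0.0000 1.0000 0.0000
    outer loop
      vertex 3.00 20.00 0.00
      vertex 0.00 20.00 0.00
      vertex 0.00 20.00 20.00
    endloop
  endfacet
  facet normal 0.0000 1.0000 0.0000
    outer loop
      vertex 3.00 20.00 0.00
      vertex 0.00 20.00 20.00
      vertex 3.00 20.00 20.00
    endloop
  endfacet
  facet normal -1.0000 0.0000 0.0000
    outer loop
      vertex 0.00 20.00 0.00
      vertex 0.00 0.00 0.00
      vertex 0.00 0.00 20.00
    endloop
  endfacet
  facet normal -1.0000 0.0000 0.0000
    outer loop
      vertex 0.00 20.00 0.00
      vertex 0.00 0.00 20.00
      vertex 0.00 20.00 20.00
    endloop
  endfacet
endsolid part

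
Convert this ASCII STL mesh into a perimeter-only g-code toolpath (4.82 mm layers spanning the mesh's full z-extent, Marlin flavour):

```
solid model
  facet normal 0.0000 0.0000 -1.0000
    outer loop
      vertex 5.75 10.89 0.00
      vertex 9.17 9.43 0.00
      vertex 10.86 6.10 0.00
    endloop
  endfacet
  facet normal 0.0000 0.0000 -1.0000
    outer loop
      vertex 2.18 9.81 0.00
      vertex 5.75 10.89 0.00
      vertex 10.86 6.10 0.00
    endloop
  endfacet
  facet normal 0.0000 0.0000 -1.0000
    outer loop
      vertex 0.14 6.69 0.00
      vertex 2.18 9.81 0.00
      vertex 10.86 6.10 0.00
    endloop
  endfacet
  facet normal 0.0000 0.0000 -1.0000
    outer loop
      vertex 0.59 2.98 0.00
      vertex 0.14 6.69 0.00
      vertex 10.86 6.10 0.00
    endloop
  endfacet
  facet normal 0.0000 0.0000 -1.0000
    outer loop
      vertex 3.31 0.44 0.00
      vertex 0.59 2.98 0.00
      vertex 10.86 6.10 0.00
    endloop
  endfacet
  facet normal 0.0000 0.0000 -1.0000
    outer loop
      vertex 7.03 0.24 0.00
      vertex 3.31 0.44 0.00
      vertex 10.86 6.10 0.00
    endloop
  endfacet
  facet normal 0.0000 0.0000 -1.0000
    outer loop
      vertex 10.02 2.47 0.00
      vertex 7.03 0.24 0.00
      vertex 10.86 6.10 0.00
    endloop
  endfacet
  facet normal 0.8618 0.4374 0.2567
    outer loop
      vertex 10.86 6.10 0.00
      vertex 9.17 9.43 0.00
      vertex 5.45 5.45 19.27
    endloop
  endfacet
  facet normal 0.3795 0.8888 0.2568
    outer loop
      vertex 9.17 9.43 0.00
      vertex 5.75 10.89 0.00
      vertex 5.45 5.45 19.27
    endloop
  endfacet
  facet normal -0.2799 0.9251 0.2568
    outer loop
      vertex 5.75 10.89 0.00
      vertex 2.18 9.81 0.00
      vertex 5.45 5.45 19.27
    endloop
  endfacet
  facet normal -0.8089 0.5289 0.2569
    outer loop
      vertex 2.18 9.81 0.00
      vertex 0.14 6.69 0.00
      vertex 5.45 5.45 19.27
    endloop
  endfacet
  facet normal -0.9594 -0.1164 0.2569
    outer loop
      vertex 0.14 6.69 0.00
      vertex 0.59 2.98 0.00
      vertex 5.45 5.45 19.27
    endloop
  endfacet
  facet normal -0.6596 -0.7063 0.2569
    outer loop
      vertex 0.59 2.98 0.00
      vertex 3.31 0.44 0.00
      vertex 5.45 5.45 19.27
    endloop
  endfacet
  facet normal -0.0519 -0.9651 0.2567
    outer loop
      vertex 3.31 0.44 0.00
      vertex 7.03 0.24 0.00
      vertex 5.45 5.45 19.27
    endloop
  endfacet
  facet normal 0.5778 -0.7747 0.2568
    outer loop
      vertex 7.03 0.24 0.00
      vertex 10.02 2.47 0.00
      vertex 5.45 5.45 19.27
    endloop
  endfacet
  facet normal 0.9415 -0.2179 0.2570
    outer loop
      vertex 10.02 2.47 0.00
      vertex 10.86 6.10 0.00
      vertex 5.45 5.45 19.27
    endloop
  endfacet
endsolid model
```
; perimeter-only toolpath
G21 ; units = mm
G90 ; absolute positioning
G28 ; home
; layer 1
G0 Z4.82
G0 X9.51 Y5.94
G1 X8.24 Y8.44
G1 X5.67 Y9.53
G1 X3.00 Y8.72
G1 X1.47 Y6.38
G1 X1.81 Y3.60
G1 X3.84 Y1.69
G1 X6.63 Y1.54
G1 X8.88 Y3.21
G1 X9.51 Y5.94
; layer 2
G0 Z9.63
G0 X8.15 Y5.78
G1 X7.31 Y7.44
G1 X5.60 Y8.17
G1 X3.82 Y7.63
G1 X2.79 Y6.07
G1 X3.02 Y4.21
G1 X4.38 Y2.95
G1 X6.24 Y2.85
G1 X7.73 Y3.96
G1 X8.15 Y5.78
; layer 3
G0 Z14.45
G0 X6.80 Y5.61
G1 X6.38 Y6.45
G1 X5.53 Y6.81
G1 X4.63 Y6.54
G1 X4.12 Y5.76
G1 X4.24 Y4.83
G1 X4.92 Y4.20
G1 X5.85 Y4.15
G1 X6.59 Y4.71
G1 X6.80 Y5.61
M2 ; end

The solid is a regular 9-sided pyramid, base circumscribed radius ≈ 5.45 mm, apex at z ≈ 19.3 mm. Slicing at Δz = 4.82 mm — 4 equal slices spanning the solid's height, so layer i sits at z = i·h/4 — gives 3 non-empty perimeters. Each is a 9-segment closed polygon; G0 lifts to the layer z and rapids to the start vertex, then G1 traces the edges. The cross-section shrinks linearly with z (the slice at the apex is degenerate and omitted).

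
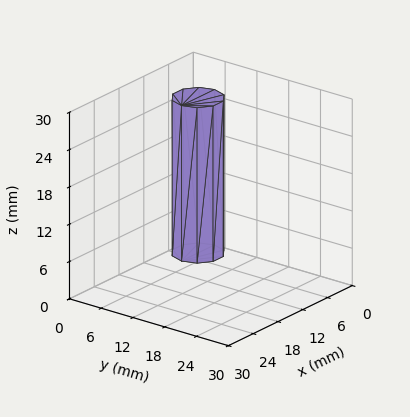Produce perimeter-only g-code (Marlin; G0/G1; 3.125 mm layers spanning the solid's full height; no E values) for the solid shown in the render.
Reading the render: the shape is a regular 10-sided prism (a cylinder approximated with 10 flat sides), circumscribed radius ≈ 4 mm, height ≈ 25 mm (dimensions read to the nearest mm from the axis ticks). For the g-code, the solid's height is divided into equal slices at the stated Δz and each level perimeter traced with G1 moves after a G0 lift.

; perimeter-only toolpath
G21 ; units = mm
G90 ; absolute positioning
G28 ; home
; layer 1
G0 Z3.125
G0 X8.000 Y4.000
G1 X7.236 Y6.351
G1 X5.236 Y7.804
G1 X2.764 Y7.804
G1 X0.764 Y6.351
G1 X0.000 Y4.000
G1 X0.764 Y1.649
G1 X2.764 Y0.196
G1 X5.236 Y0.196
G1 X7.236 Y1.649
G1 X8.000 Y4.000
; layer 2
G0 Z6.250
G0 X8.000 Y4.000
G1 X7.236 Y6.351
G1 X5.236 Y7.804
G1 X2.764 Y7.804
G1 X0.764 Y6.351
G1 X0.000 Y4.000
G1 X0.764 Y1.649
G1 X2.764 Y0.196
G1 X5.236 Y0.196
G1 X7.236 Y1.649
G1 X8.000 Y4.000
; layer 3
G0 Z9.375
G0 X8.000 Y4.000
G1 X7.236 Y6.351
G1 X5.236 Y7.804
G1 X2.764 Y7.804
G1 X0.764 Y6.351
G1 X0.000 Y4.000
G1 X0.764 Y1.649
G1 X2.764 Y0.196
G1 X5.236 Y0.196
G1 X7.236 Y1.649
G1 X8.000 Y4.000
; layer 4
G0 Z12.500
G0 X8.000 Y4.000
G1 X7.236 Y6.351
G1 X5.236 Y7.804
G1 X2.764 Y7.804
G1 X0.764 Y6.351
G1 X0.000 Y4.000
G1 X0.764 Y1.649
G1 X2.764 Y0.196
G1 X5.236 Y0.196
G1 X7.236 Y1.649
G1 X8.000 Y4.000
; layer 5
G0 Z15.625
G0 X8.000 Y4.000
G1 X7.236 Y6.351
G1 X5.236 Y7.804
G1 X2.764 Y7.804
G1 X0.764 Y6.351
G1 X0.000 Y4.000
G1 X0.764 Y1.649
G1 X2.764 Y0.196
G1 X5.236 Y0.196
G1 X7.236 Y1.649
G1 X8.000 Y4.000
; layer 6
G0 Z18.750
G0 X8.000 Y4.000
G1 X7.236 Y6.351
G1 X5.236 Y7.804
G1 X2.764 Y7.804
G1 X0.764 Y6.351
G1 X0.000 Y4.000
G1 X0.764 Y1.649
G1 X2.764 Y0.196
G1 X5.236 Y0.196
G1 X7.236 Y1.649
G1 X8.000 Y4.000
; layer 7
G0 Z21.875
G0 X8.000 Y4.000
G1 X7.236 Y6.351
G1 X5.236 Y7.804
G1 X2.764 Y7.804
G1 X0.764 Y6.351
G1 X0.000 Y4.000
G1 X0.764 Y1.649
G1 X2.764 Y0.196
G1 X5.236 Y0.196
G1 X7.236 Y1.649
G1 X8.000 Y4.000
; layer 8
G0 Z25.000
G0 X8.000 Y4.000
G1 X7.236 Y6.351
G1 X5.236 Y7.804
G1 X2.764 Y7.804
G1 X0.764 Y6.351
G1 X0.000 Y4.000
G1 X0.764 Y1.649
G1 X2.764 Y0.196
G1 X5.236 Y0.196
G1 X7.236 Y1.649
G1 X8.000 Y4.000
M2 ; end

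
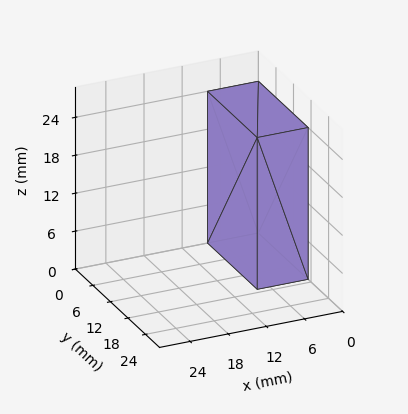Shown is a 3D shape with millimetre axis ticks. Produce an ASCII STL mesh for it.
Reading the render: the shape is a rectangular box, roughly 8 × 17 mm footprint and 24 mm tall (dimensions read to the nearest mm from the axis ticks). For the STL, each face is triangulated and given an outward normal.

solid part
  facet normal 0.0000 0.0000 -1.0000
    outer loop
      vertex 8.00 17.00 0.00
      vertex 8.00 0.00 0.00
      vertex 0.00 0.00 0.00
    endloop
  endfacet
  facet normal 0.0000 0.0000 -1.0000
    outer loop
      vertex 0.00 17.00 0.00
      vertex 8.00 17.00 0.00
      vertex 0.00 0.00 0.00
    endloop
  endfacet
  facet normal 0.0000 0.0000 1.0000
    outer loop
      vertex 0.00 0.00 24.00
      vertex 8.00 0.00 24.00
      vertex 8.00 17.00 24.00
    endloop
  endfacet
  facet normal 0.0000 0.0000 1.0000
    outer loop
      vertex 0.00 0.00 24.00
      vertex 8.00 17.00 24.00
      vertex 0.00 17.00 24.00
    endloop
  endfacet
  facet normal 0.0000 -1.0000 0.0000
    outer loop
      vertex 0.00 0.00 0.00
      vertex 8.00 0.00 0.00
      vertex 8.00 0.00 24.00
    endloop
  endfacet
  facet normal 0.0000 -1.0000 0.0000
    outer loop
      vertex 0.00 0.00 0.00
      vertex 8.00 0.00 24.00
      vertex 0.00 0.00 24.00
    endloop
  endfacet
  facet normal 0.0000 1.0000 0.0000
    outer loop
      vertex 8.00 17.00 24.00
      vertex 8.00 17.00 0.00
      vertex 0.00 17.00 0.00
    endloop
  endfacet
  facet normal 0.0000 1.0000 0.0000
    outer loop
      vertex 0.00 17.00 24.00
      vertex 8.00 17.00 24.00
      vertex 0.00 17.00 0.00
    endloop
  endfacet
  facet normal -1.0000 0.0000 0.0000
    outer loop
      vertex 0.00 17.00 24.00
      vertex 0.00 17.00 0.00
      vertex 0.00 0.00 0.00
    endloop
  endfacet
  facet normal -1.0000 0.0000 0.0000
    outer loop
      vertex 0.00 0.00 24.00
      vertex 0.00 17.00 24.00
      vertex 0.00 0.00 0.00
    endloop
  endfacet
  facet normal 1.0000 0.0000 0.0000
    outer loop
      vertex 8.00 0.00 0.00
      vertex 8.00 17.00 0.00
      vertex 8.00 17.00 24.00
    endloop
  endfacet
  facet normal 1.0000 0.0000 0.0000
    outer loop
      vertex 8.00 0.00 0.00
      vertex 8.00 17.00 24.00
      vertex 8.00 0.00 24.00
    endloop
  endfacet
endsolid part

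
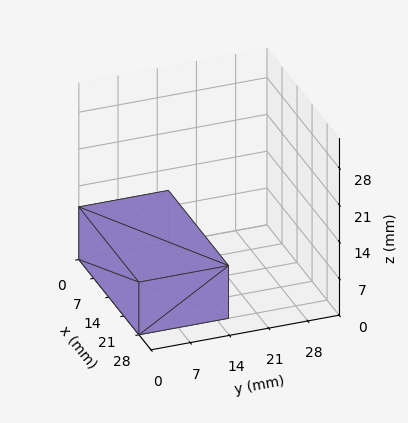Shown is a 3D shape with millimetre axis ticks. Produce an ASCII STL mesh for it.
Reading the render: the shape is a rectangular box, roughly 28 × 16 mm footprint and 10 mm tall (dimensions read to the nearest mm from the axis ticks). For the STL, each face is triangulated and given an outward normal.

solid part
  facet normal 0.0000 0.0000 -1.0000
    outer loop
      vertex 28.0 16.0 0.0
      vertex 28.0 0.0 0.0
      vertex 0.0 0.0 0.0
    endloop
  endfacet
  facet normal 0.0000 0.0000 -1.0000
    outer loop
      vertex 0.0 16.0 0.0
      vertex 28.0 16.0 0.0
      vertex 0.0 0.0 0.0
    endloop
  endfacet
  facet normal 0.0000 0.0000 1.0000
    outer loop
      vertex 0.0 0.0 10.0
      vertex 28.0 0.0 10.0
      vertex 28.0 16.0 10.0
    endloop
  endfacet
  facet normal 0.0000 0.0000 1.0000
    outer loop
      vertex 0.0 0.0 10.0
      vertex 28.0 16.0 10.0
      vertex 0.0 16.0 10.0
    endloop
  endfacet
  facet normal 0.0000 -1.0000 0.0000
    outer loop
      vertex 0.0 0.0 0.0
      vertex 28.0 0.0 0.0
      vertex 28.0 0.0 10.0
    endloop
  endfacet
  facet normal 0.0000 -1.0000 0.0000
    outer loop
      vertex 0.0 0.0 0.0
      vertex 28.0 0.0 10.0
      vertex 0.0 0.0 10.0
    endloop
  endfacet
  facet normal 0.0000 1.0000 0.0000
    outer loop
      vertex 28.0 16.0 10.0
      vertex 28.0 16.0 0.0
      vertex 0.0 16.0 0.0
    endloop
  endfacet
  facet normal 0.0000 1.0000 0.0000
    outer loop
      vertex 0.0 16.0 10.0
      vertex 28.0 16.0 10.0
      vertex 0.0 16.0 0.0
    endloop
  endfacet
  facet normal -1.0000 0.0000 0.0000
    outer loop
      vertex 0.0 16.0 10.0
      vertex 0.0 16.0 0.0
      vertex 0.0 0.0 0.0
    endloop
  endfacet
  facet normal -1.0000 0.0000 0.0000
    outer loop
      vertex 0.0 0.0 10.0
      vertex 0.0 16.0 10.0
      vertex 0.0 0.0 0.0
    endloop
  endfacet
  facet normal 1.0000 0.0000 0.0000
    outer loop
      vertex 28.0 0.0 0.0
      vertex 28.0 16.0 0.0
      vertex 28.0 16.0 10.0
    endloop
  endfacet
  facet normal 1.0000 0.0000 0.0000
    outer loop
      vertex 28.0 0.0 0.0
      vertex 28.0 16.0 10.0
      vertex 28.0 0.0 10.0
    endloop
  endfacet
endsolid part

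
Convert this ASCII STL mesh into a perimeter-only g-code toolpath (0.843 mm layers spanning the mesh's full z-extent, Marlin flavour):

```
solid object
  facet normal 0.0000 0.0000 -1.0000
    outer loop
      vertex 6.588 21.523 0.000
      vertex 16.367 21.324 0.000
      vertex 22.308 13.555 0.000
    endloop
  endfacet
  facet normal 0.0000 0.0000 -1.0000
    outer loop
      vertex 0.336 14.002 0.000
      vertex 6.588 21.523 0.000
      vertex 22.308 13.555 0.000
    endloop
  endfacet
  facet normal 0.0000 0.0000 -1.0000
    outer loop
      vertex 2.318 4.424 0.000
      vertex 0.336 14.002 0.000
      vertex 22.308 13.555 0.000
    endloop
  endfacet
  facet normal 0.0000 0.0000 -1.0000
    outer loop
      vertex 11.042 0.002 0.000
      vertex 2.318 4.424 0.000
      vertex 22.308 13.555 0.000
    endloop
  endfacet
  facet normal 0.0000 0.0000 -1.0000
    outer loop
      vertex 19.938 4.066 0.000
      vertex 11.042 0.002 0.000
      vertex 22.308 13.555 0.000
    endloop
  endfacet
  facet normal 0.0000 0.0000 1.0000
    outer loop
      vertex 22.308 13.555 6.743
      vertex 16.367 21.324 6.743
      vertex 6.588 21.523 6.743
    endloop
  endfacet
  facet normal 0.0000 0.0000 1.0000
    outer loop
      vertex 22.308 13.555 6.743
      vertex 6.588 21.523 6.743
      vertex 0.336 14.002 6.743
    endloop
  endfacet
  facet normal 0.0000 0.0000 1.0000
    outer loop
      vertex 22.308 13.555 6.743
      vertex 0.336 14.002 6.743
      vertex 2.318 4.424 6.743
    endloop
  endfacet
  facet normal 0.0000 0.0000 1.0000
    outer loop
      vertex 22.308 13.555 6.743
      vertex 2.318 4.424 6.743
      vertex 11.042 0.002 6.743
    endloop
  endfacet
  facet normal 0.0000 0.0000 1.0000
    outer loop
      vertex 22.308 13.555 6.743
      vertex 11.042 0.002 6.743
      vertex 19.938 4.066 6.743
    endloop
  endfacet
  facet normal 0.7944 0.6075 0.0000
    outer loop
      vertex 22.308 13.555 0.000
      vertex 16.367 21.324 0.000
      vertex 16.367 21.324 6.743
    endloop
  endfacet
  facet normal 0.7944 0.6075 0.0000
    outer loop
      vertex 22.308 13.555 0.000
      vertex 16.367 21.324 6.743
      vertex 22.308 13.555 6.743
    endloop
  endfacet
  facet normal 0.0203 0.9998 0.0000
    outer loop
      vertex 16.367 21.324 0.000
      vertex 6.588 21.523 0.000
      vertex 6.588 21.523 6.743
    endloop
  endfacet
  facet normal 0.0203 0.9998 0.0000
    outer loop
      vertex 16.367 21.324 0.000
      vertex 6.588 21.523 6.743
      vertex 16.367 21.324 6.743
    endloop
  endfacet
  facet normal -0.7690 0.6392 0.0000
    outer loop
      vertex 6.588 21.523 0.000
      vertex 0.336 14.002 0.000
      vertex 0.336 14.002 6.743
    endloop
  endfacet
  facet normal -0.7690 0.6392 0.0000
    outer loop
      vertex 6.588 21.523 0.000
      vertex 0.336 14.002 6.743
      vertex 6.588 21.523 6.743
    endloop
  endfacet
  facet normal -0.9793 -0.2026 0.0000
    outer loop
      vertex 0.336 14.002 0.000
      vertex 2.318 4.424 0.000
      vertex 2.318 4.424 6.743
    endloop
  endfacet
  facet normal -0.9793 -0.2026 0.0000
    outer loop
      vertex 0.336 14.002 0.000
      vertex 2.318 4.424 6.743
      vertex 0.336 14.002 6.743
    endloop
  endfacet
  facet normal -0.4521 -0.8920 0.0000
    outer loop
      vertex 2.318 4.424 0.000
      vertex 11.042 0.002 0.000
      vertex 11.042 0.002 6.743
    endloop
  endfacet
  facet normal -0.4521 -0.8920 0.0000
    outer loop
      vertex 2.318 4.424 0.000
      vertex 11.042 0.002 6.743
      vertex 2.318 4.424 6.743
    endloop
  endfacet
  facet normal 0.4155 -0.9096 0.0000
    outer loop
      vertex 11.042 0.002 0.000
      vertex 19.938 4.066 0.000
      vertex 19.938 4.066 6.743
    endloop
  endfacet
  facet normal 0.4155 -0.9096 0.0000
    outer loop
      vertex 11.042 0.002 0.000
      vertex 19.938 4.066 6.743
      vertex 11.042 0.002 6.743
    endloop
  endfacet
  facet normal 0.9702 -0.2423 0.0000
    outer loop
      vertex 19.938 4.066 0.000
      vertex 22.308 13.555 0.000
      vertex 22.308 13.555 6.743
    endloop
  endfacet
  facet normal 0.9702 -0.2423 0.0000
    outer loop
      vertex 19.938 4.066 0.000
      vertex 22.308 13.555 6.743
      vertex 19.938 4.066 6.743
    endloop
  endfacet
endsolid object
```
; perimeter-only toolpath
G21 ; units = mm
G90 ; absolute positioning
G28 ; home
; layer 1
G0 Z0.843
G0 X22.308 Y13.555
G1 X16.367 Y21.324
G1 X6.588 Y21.523
G1 X0.336 Y14.002
G1 X2.318 Y4.424
G1 X11.042 Y0.002
G1 X19.938 Y4.066
G1 X22.308 Y13.555
; layer 2
G0 Z1.686
G0 X22.308 Y13.555
G1 X16.367 Y21.324
G1 X6.588 Y21.523
G1 X0.336 Y14.002
G1 X2.318 Y4.424
G1 X11.042 Y0.002
G1 X19.938 Y4.066
G1 X22.308 Y13.555
; layer 3
G0 Z2.529
G0 X22.308 Y13.555
G1 X16.367 Y21.324
G1 X6.588 Y21.523
G1 X0.336 Y14.002
G1 X2.318 Y4.424
G1 X11.042 Y0.002
G1 X19.938 Y4.066
G1 X22.308 Y13.555
; layer 4
G0 Z3.372
G0 X22.308 Y13.555
G1 X16.367 Y21.324
G1 X6.588 Y21.523
G1 X0.336 Y14.002
G1 X2.318 Y4.424
G1 X11.042 Y0.002
G1 X19.938 Y4.066
G1 X22.308 Y13.555
; layer 5
G0 Z4.214
G0 X22.308 Y13.555
G1 X16.367 Y21.324
G1 X6.588 Y21.523
G1 X0.336 Y14.002
G1 X2.318 Y4.424
G1 X11.042 Y0.002
G1 X19.938 Y4.066
G1 X22.308 Y13.555
; layer 6
G0 Z5.057
G0 X22.308 Y13.555
G1 X16.367 Y21.324
G1 X6.588 Y21.523
G1 X0.336 Y14.002
G1 X2.318 Y4.424
G1 X11.042 Y0.002
G1 X19.938 Y4.066
G1 X22.308 Y13.555
; layer 7
G0 Z5.900
G0 X22.308 Y13.555
G1 X16.367 Y21.324
G1 X6.588 Y21.523
G1 X0.336 Y14.002
G1 X2.318 Y4.424
G1 X11.042 Y0.002
G1 X19.938 Y4.066
G1 X22.308 Y13.555
; layer 8
G0 Z6.743
G0 X22.308 Y13.555
G1 X16.367 Y21.324
G1 X6.588 Y21.523
G1 X0.336 Y14.002
G1 X2.318 Y4.424
G1 X11.042 Y0.002
G1 X19.938 Y4.066
G1 X22.308 Y13.555
M2 ; end

The solid is a regular 7-sided prism (a cylinder approximated with 7 flat sides), circumscribed radius ≈ 11.3 mm, height ≈ 6.74 mm. Slicing at Δz = 0.843 mm — 8 equal slices spanning the solid's height, so layer i sits at z = i·h/8 — gives 8 non-empty perimeters. Each is a 7-segment closed polygon; G0 lifts to the layer z and rapids to the start vertex, then G1 traces the edges.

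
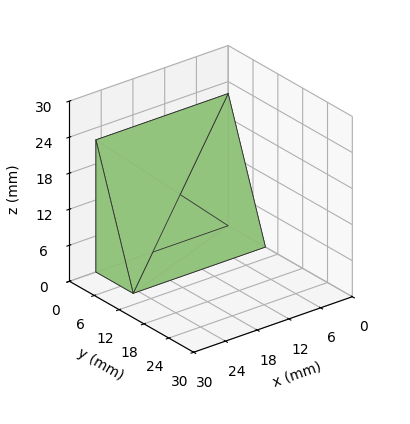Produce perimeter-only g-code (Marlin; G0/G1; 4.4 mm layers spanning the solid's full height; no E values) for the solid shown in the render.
Reading the render: the shape is a wedge (ramp): 25 × 9 mm base, rising to 22 mm along the y=0 edge and sloping linearly to z=0 at y=9 (dimensions read to the nearest mm from the axis ticks). For the g-code, the solid's height is divided into equal slices at the stated Δz and each level perimeter traced with G1 moves after a G0 lift.

; perimeter-only toolpath
G21 ; units = mm
G90 ; absolute positioning
G28 ; home
; layer 1
G0 Z4.4
G0 X0.0 Y0.0
G1 X25.0 Y0.0
G1 X25.0 Y7.2
G1 X0.0 Y7.2
G1 X0.0 Y0.0
; layer 2
G0 Z8.8
G0 X0.0 Y0.0
G1 X25.0 Y0.0
G1 X25.0 Y5.4
G1 X0.0 Y5.4
G1 X0.0 Y0.0
; layer 3
G0 Z13.2
G0 X0.0 Y0.0
G1 X25.0 Y0.0
G1 X25.0 Y3.6
G1 X0.0 Y3.6
G1 X0.0 Y0.0
; layer 4
G0 Z17.6
G0 X0.0 Y0.0
G1 X25.0 Y0.0
G1 X25.0 Y1.8
G1 X0.0 Y1.8
G1 X0.0 Y0.0
M2 ; end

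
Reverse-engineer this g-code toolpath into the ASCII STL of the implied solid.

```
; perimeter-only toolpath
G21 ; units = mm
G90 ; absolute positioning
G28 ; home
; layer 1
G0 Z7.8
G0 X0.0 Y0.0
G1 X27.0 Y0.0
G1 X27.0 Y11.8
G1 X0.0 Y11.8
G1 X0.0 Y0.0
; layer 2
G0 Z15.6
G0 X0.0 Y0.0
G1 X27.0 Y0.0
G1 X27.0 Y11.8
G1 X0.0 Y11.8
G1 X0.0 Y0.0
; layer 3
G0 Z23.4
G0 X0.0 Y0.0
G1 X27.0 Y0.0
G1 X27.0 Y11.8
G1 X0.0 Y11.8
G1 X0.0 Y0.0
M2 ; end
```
solid part
  facet normal 0.0000 0.0000 -1.0000
    outer loop
      vertex 27.0 11.8 0.0
      vertex 27.0 0.0 0.0
      vertex 0.0 0.0 0.0
    endloop
  endfacet
  facet normal 0.0000 0.0000 -1.0000
    outer loop
      vertex 0.0 11.8 0.0
      vertex 27.0 11.8 0.0
      vertex 0.0 0.0 0.0
    endloop
  endfacet
  facet normal 0.0000 0.0000 1.0000
    outer loop
      vertex 0.0 0.0 23.4
      vertex 27.0 0.0 23.4
      vertex 27.0 11.8 23.4
    endloop
  endfacet
  facet normal 0.0000 0.0000 1.0000
    outer loop
      vertex 0.0 0.0 23.4
      vertex 27.0 11.8 23.4
      vertex 0.0 11.8 23.4
    endloop
  endfacet
  facet normal 0.0000 -1.0000 0.0000
    outer loop
      vertex 0.0 0.0 0.0
      vertex 27.0 0.0 0.0
      vertex 27.0 0.0 23.4
    endloop
  endfacet
  facet normal 0.0000 -1.0000 0.0000
    outer loop
      vertex 0.0 0.0 0.0
      vertex 27.0 0.0 23.4
      vertex 0.0 0.0 23.4
    endloop
  endfacet
  facet normal 0.0000 1.0000 0.0000
    outer loop
      vertex 27.0 11.8 23.4
      vertex 27.0 11.8 0.0
      vertex 0.0 11.8 0.0
    endloop
  endfacet
  facet normal 0.0000 1.0000 0.0000
    outer loop
      vertex 0.0 11.8 23.4
      vertex 27.0 11.8 23.4
      vertex 0.0 11.8 0.0
    endloop
  endfacet
  facet normal -1.0000 0.0000 0.0000
    outer loop
      vertex 0.0 11.8 23.4
      vertex 0.0 11.8 0.0
      vertex 0.0 0.0 0.0
    endloop
  endfacet
  facet normal -1.0000 0.0000 0.0000
    outer loop
      vertex 0.0 0.0 23.4
      vertex 0.0 11.8 23.4
      vertex 0.0 0.0 0.0
    endloop
  endfacet
  facet normal 1.0000 0.0000 0.0000
    outer loop
      vertex 27.0 0.0 0.0
      vertex 27.0 11.8 0.0
      vertex 27.0 11.8 23.4
    endloop
  endfacet
  facet normal 1.0000 0.0000 0.0000
    outer loop
      vertex 27.0 0.0 0.0
      vertex 27.0 11.8 23.4
      vertex 27.0 0.0 23.4
    endloop
  endfacet
endsolid part

The G0 Z moves step by Δz≈7.8 mm. Every layer's G1 loop is the same polygon, so the solid is a straight extrusion of it from z=0 to z≈23.4. Closing with flat bottom and top caps and triangulating gives 12 facets — a rectangular box, roughly 27 × 11.8 mm footprint and 23.4 mm tall.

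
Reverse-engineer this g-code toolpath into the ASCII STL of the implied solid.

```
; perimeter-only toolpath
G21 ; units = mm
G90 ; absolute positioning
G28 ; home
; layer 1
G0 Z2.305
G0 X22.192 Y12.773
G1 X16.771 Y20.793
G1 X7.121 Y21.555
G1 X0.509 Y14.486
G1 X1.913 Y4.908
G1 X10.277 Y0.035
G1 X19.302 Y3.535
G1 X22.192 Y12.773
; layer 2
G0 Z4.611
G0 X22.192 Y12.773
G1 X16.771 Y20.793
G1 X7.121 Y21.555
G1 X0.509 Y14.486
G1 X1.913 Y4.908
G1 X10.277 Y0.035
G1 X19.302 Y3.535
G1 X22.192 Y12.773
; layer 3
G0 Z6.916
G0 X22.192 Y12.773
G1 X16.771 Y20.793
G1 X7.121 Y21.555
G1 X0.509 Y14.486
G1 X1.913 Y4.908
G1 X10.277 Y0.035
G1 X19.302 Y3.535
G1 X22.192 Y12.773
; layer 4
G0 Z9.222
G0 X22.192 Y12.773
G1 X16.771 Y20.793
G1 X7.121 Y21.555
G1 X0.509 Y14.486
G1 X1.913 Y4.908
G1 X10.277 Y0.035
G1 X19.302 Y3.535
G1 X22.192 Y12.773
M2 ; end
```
solid part
  facet normal 0.0000 0.0000 -1.0000
    outer loop
      vertex 7.121 21.555 0.000
      vertex 16.771 20.793 0.000
      vertex 22.192 12.773 0.000
    endloop
  endfacet
  facet normal 0.0000 0.0000 -1.0000
    outer loop
      vertex 0.509 14.486 0.000
      vertex 7.121 21.555 0.000
      vertex 22.192 12.773 0.000
    endloop
  endfacet
  facet normal 0.0000 0.0000 -1.0000
    outer loop
      vertex 1.913 4.908 0.000
      vertex 0.509 14.486 0.000
      vertex 22.192 12.773 0.000
    endloop
  endfacet
  facet normal 0.0000 0.0000 -1.0000
    outer loop
      vertex 10.277 0.035 0.000
      vertex 1.913 4.908 0.000
      vertex 22.192 12.773 0.000
    endloop
  endfacet
  facet normal 0.0000 0.0000 -1.0000
    outer loop
      vertex 19.302 3.535 0.000
      vertex 10.277 0.035 0.000
      vertex 22.192 12.773 0.000
    endloop
  endfacet
  facet normal 0.0000 0.0000 1.0000
    outer loop
      vertex 22.192 12.773 9.222
      vertex 16.771 20.793 9.222
      vertex 7.121 21.555 9.222
    endloop
  endfacet
  facet normal 0.0000 0.0000 1.0000
    outer loop
      vertex 22.192 12.773 9.222
      vertex 7.121 21.555 9.222
      vertex 0.509 14.486 9.222
    endloop
  endfacet
  facet normal 0.0000 0.0000 1.0000
    outer loop
      vertex 22.192 12.773 9.222
      vertex 0.509 14.486 9.222
      vertex 1.913 4.908 9.222
    endloop
  endfacet
  facet normal 0.0000 0.0000 1.0000
    outer loop
      vertex 22.192 12.773 9.222
      vertex 1.913 4.908 9.222
      vertex 10.277 0.035 9.222
    endloop
  endfacet
  facet normal 0.0000 0.0000 1.0000
    outer loop
      vertex 22.192 12.773 9.222
      vertex 10.277 0.035 9.222
      vertex 19.302 3.535 9.222
    endloop
  endfacet
  facet normal 0.8285 0.5600 0.0000
    outer loop
      vertex 22.192 12.773 0.000
      vertex 16.771 20.793 0.000
      vertex 16.771 20.793 9.222
    endloop
  endfacet
  facet normal 0.8285 0.5600 0.0000
    outer loop
      vertex 22.192 12.773 0.000
      vertex 16.771 20.793 9.222
      vertex 22.192 12.773 9.222
    endloop
  endfacet
  facet normal 0.0787 0.9969 0.0000
    outer loop
      vertex 16.771 20.793 0.000
      vertex 7.121 21.555 0.000
      vertex 7.121 21.555 9.222
    endloop
  endfacet
  facet normal 0.0787 0.9969 0.0000
    outer loop
      vertex 16.771 20.793 0.000
      vertex 7.121 21.555 9.222
      vertex 16.771 20.793 9.222
    endloop
  endfacet
  facet normal -0.7303 0.6831 0.0000
    outer loop
      vertex 7.121 21.555 0.000
      vertex 0.509 14.486 0.000
      vertex 0.509 14.486 9.222
    endloop
  endfacet
  facet normal -0.7303 0.6831 0.0000
    outer loop
      vertex 7.121 21.555 0.000
      vertex 0.509 14.486 9.222
      vertex 7.121 21.555 9.222
    endloop
  endfacet
  facet normal -0.9894 -0.1450 0.0000
    outer loop
      vertex 0.509 14.486 0.000
      vertex 1.913 4.908 0.000
      vertex 1.913 4.908 9.222
    endloop
  endfacet
  facet normal -0.9894 -0.1450 0.0000
    outer loop
      vertex 0.509 14.486 0.000
      vertex 1.913 4.908 9.222
      vertex 0.509 14.486 9.222
    endloop
  endfacet
  facet normal -0.5034 -0.8640 0.0000
    outer loop
      vertex 1.913 4.908 0.000
      vertex 10.277 0.035 0.000
      vertex 10.277 0.035 9.222
    endloop
  endfacet
  facet normal -0.5034 -0.8640 0.0000
    outer loop
      vertex 1.913 4.908 0.000
      vertex 10.277 0.035 9.222
      vertex 1.913 4.908 9.222
    endloop
  endfacet
  facet normal 0.3616 -0.9323 0.0000
    outer loop
      vertex 10.277 0.035 0.000
      vertex 19.302 3.535 0.000
      vertex 19.302 3.535 9.222
    endloop
  endfacet
  facet normal 0.3616 -0.9323 0.0000
    outer loop
      vertex 10.277 0.035 0.000
      vertex 19.302 3.535 9.222
      vertex 10.277 0.035 9.222
    endloop
  endfacet
  facet normal 0.9544 -0.2986 0.0000
    outer loop
      vertex 19.302 3.535 0.000
      vertex 22.192 12.773 0.000
      vertex 22.192 12.773 9.222
    endloop
  endfacet
  facet normal 0.9544 -0.2986 0.0000
    outer loop
      vertex 19.302 3.535 0.000
      vertex 22.192 12.773 9.222
      vertex 19.302 3.535 9.222
    endloop
  endfacet
endsolid part

The G0 Z moves step by Δz≈2.305 mm. Every layer's G1 loop is the same polygon, so the solid is a straight extrusion of it from z=0 to z≈9.22. Closing with flat bottom and top caps and triangulating gives 24 facets — a regular 7-sided prism (a cylinder approximated with 7 flat sides), circumscribed radius ≈ 11.2 mm, height ≈ 9.22 mm.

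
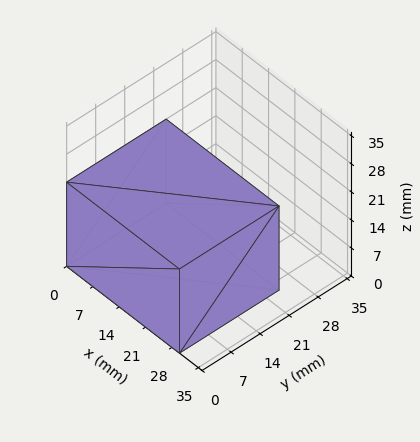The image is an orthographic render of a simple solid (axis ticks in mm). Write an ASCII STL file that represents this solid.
Reading the render: the shape is a rectangular box, roughly 30 × 24 mm footprint and 21 mm tall (dimensions read to the nearest mm from the axis ticks). For the STL, each face is triangulated and given an outward normal.

solid part
  facet normal 0.0000 0.0000 -1.0000
    outer loop
      vertex 30.0 24.0 0.0
      vertex 30.0 0.0 0.0
      vertex 0.0 0.0 0.0
    endloop
  endfacet
  facet normal 0.0000 0.0000 -1.0000
    outer loop
      vertex 0.0 24.0 0.0
      vertex 30.0 24.0 0.0
      vertex 0.0 0.0 0.0
    endloop
  endfacet
  facet normal 0.0000 0.0000 1.0000
    outer loop
      vertex 0.0 0.0 21.0
      vertex 30.0 0.0 21.0
      vertex 30.0 24.0 21.0
    endloop
  endfacet
  facet normal 0.0000 0.0000 1.0000
    outer loop
      vertex 0.0 0.0 21.0
      vertex 30.0 24.0 21.0
      vertex 0.0 24.0 21.0
    endloop
  endfacet
  facet normal 0.0000 -1.0000 0.0000
    outer loop
      vertex 0.0 0.0 0.0
      vertex 30.0 0.0 0.0
      vertex 30.0 0.0 21.0
    endloop
  endfacet
  facet normal 0.0000 -1.0000 0.0000
    outer loop
      vertex 0.0 0.0 0.0
      vertex 30.0 0.0 21.0
      vertex 0.0 0.0 21.0
    endloop
  endfacet
  facet normal 0.0000 1.0000 0.0000
    outer loop
      vertex 30.0 24.0 21.0
      vertex 30.0 24.0 0.0
      vertex 0.0 24.0 0.0
    endloop
  endfacet
  facet normal 0.0000 1.0000 0.0000
    outer loop
      vertex 0.0 24.0 21.0
      vertex 30.0 24.0 21.0
      vertex 0.0 24.0 0.0
    endloop
  endfacet
  facet normal -1.0000 0.0000 0.0000
    outer loop
      vertex 0.0 24.0 21.0
      vertex 0.0 24.0 0.0
      vertex 0.0 0.0 0.0
    endloop
  endfacet
  facet normal -1.0000 0.0000 0.0000
    outer loop
      vertex 0.0 0.0 21.0
      vertex 0.0 24.0 21.0
      vertex 0.0 0.0 0.0
    endloop
  endfacet
  facet normal 1.0000 0.0000 0.0000
    outer loop
      vertex 30.0 0.0 0.0
      vertex 30.0 24.0 0.0
      vertex 30.0 24.0 21.0
    endloop
  endfacet
  facet normal 1.0000 0.0000 0.0000
    outer loop
      vertex 30.0 0.0 0.0
      vertex 30.0 24.0 21.0
      vertex 30.0 0.0 21.0
    endloop
  endfacet
endsolid part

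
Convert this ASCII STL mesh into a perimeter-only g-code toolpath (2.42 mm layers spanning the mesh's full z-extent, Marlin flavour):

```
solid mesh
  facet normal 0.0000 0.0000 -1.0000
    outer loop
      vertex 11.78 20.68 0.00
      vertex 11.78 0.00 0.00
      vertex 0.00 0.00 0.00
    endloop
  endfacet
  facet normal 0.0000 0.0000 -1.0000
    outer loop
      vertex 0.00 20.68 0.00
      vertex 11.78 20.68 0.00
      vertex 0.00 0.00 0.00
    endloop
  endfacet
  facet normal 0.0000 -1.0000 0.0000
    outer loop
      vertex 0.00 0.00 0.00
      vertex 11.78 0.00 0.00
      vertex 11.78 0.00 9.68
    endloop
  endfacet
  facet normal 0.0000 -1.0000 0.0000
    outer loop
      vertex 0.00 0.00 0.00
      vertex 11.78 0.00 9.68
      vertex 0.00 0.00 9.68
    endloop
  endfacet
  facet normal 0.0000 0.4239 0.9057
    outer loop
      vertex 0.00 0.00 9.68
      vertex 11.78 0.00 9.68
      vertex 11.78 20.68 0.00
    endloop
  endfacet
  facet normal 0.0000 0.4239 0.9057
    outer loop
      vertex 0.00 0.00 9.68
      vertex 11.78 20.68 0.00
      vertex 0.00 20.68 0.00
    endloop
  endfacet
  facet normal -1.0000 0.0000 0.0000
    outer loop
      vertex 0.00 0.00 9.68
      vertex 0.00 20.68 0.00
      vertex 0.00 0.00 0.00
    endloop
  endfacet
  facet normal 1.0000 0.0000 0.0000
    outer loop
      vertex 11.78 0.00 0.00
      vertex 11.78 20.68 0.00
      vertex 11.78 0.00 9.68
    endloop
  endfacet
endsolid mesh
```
; perimeter-only toolpath
G21 ; units = mm
G90 ; absolute positioning
G28 ; home
; layer 1
G0 Z2.42
G0 X0.00 Y0.00
G1 X11.78 Y0.00
G1 X11.78 Y15.51
G1 X0.00 Y15.51
G1 X0.00 Y0.00
; layer 2
G0 Z4.84
G0 X0.00 Y0.00
G1 X11.78 Y0.00
G1 X11.78 Y10.34
G1 X0.00 Y10.34
G1 X0.00 Y0.00
; layer 3
G0 Z7.26
G0 X0.00 Y0.00
G1 X11.78 Y0.00
G1 X11.78 Y5.17
G1 X0.00 Y5.17
G1 X0.00 Y0.00
M2 ; end

The solid is a wedge (ramp): 11.8 × 20.7 mm base, rising to 9.68 mm along the y=0 edge and sloping linearly to z=0 at y=20.7. Slicing at Δz = 2.42 mm — 4 equal slices spanning the solid's height, so layer i sits at z = i·h/4 — gives 3 non-empty perimeters. Each is a 4-segment closed polygon; G0 lifts to the layer z and rapids to the start vertex, then G1 traces the edges. The cross-section shrinks linearly with z (the slice at the apex is degenerate and omitted).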